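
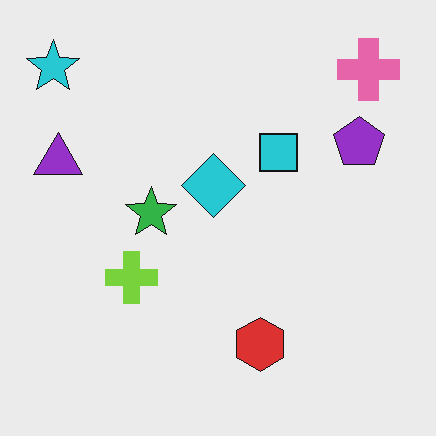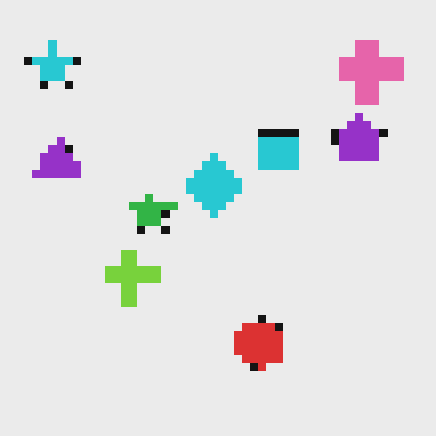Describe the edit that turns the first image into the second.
The image was pixelated into visible square blocks.

Shapes are reduced to large square blocks; fine edges and outlines are lost — a downscale-then-upscale (mosaic) effect.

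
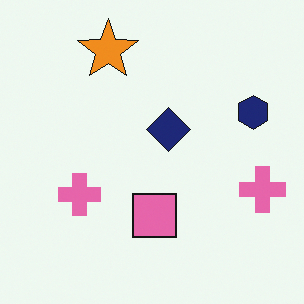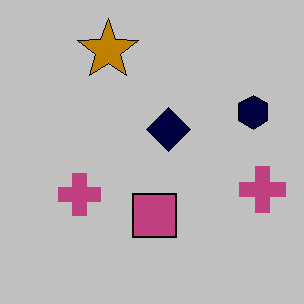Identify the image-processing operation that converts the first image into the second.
The second image is the first aggressively posterized.

Each flat color has snapped to a coarser quantized level — most visibly, the near-white background has dropped to a flat grey.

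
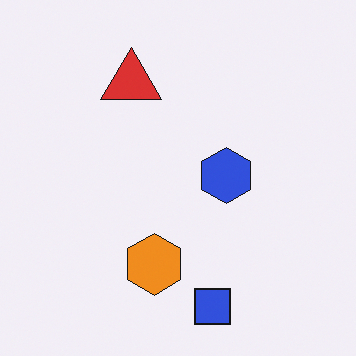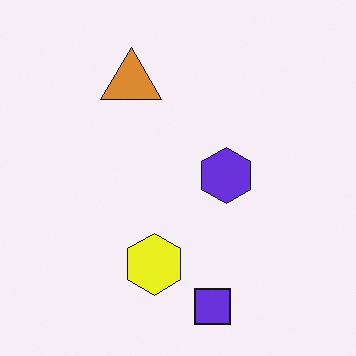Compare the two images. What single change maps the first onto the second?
The image was hue-shifted slightly.

Every shape's color has rotated by the same amount around the hue wheel — a uniform hue shift.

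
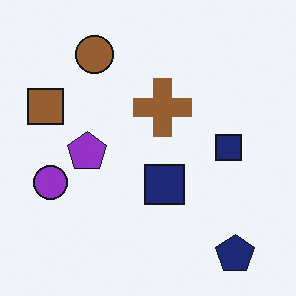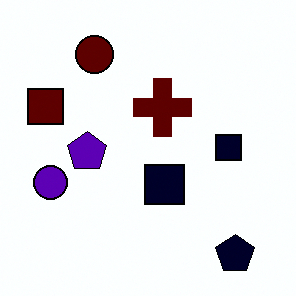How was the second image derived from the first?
The image was given much higher contrast.

Tones are pushed away from mid-grey across the whole image — a global contrast change.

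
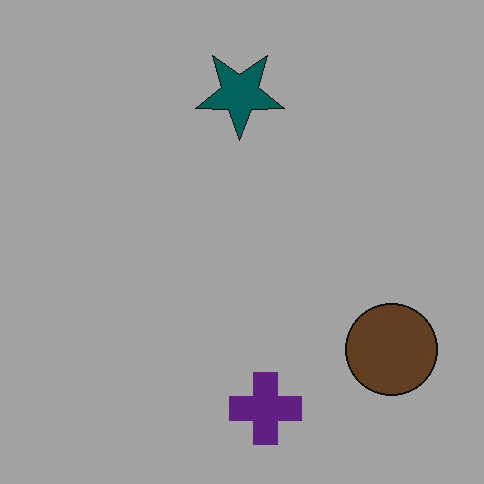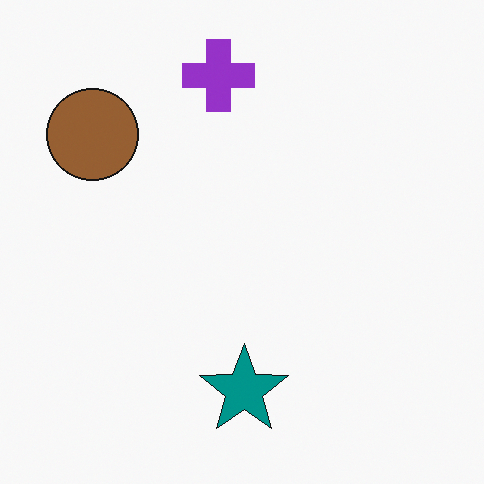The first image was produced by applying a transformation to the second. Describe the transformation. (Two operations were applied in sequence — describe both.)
The transformation is: darkened a lot, then rotated 180°.

Every pixel — background and shapes alike — is uniformly darkened. The brown circle sits in the top-left of the second image and the bottom-right of the first — consistent with a whole-image 180° rotation.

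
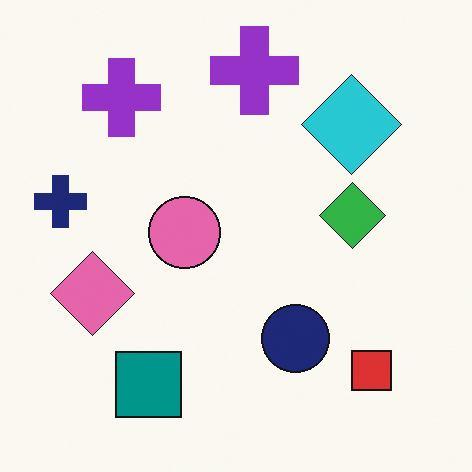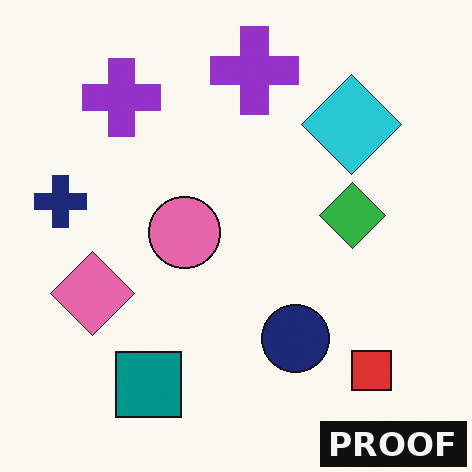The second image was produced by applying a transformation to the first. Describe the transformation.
The image was watermarked with the text "PROOF" in the lower-right corner.

A dark label reading "PROOF" appears in the lower-right corner.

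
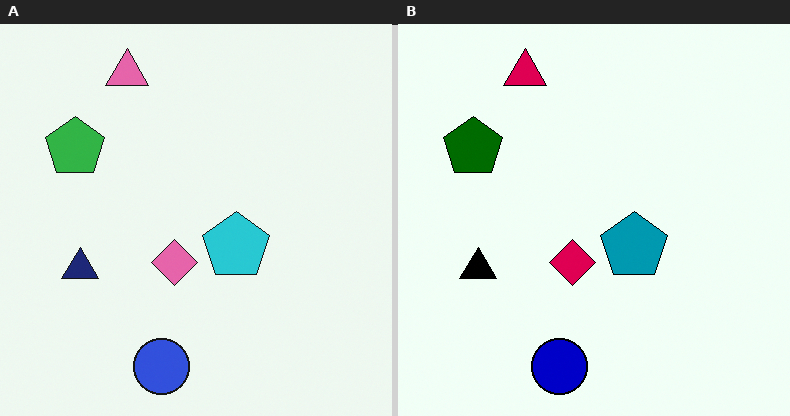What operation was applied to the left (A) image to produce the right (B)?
The right (B) image is the left (A) boosted in contrast.

Tones are pushed away from mid-grey across the whole image — a global contrast change.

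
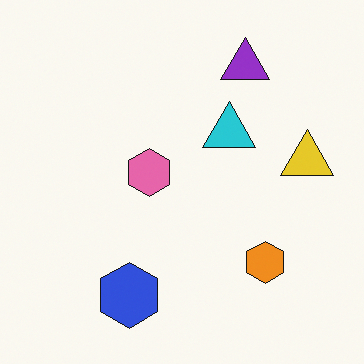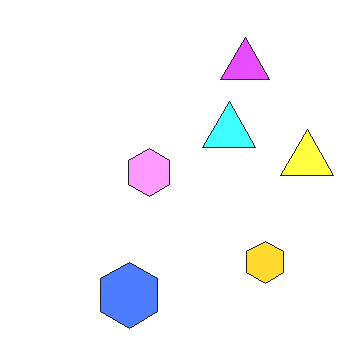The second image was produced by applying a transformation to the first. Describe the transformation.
The transformation is: substantially brightened.

Every pixel — background and shapes alike — is uniformly brightened.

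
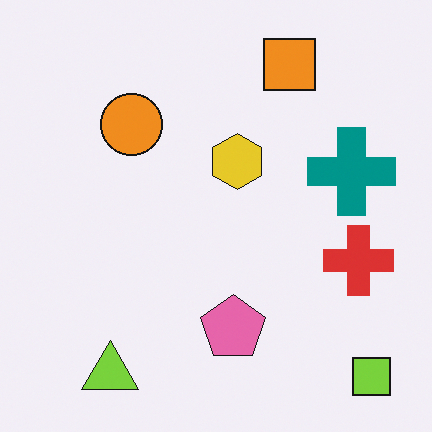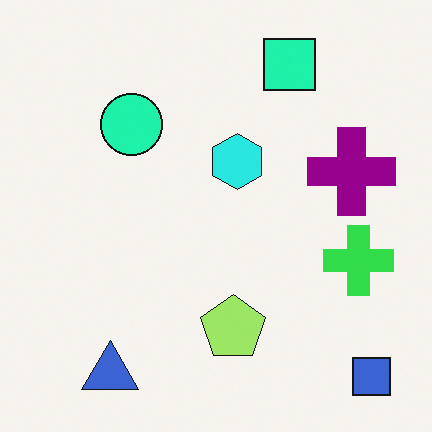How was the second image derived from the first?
The second image is the first hue-shifted noticeably.

Every shape's color has rotated by the same amount around the hue wheel — a uniform hue shift.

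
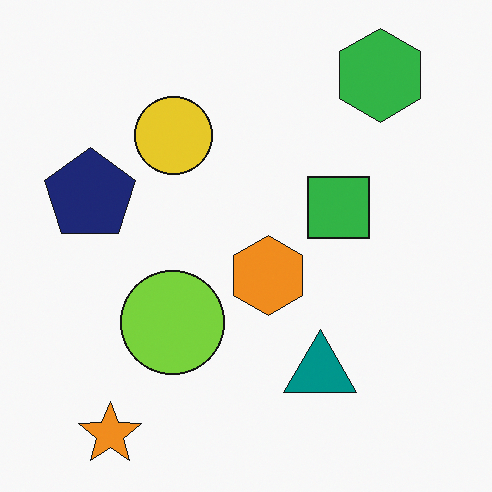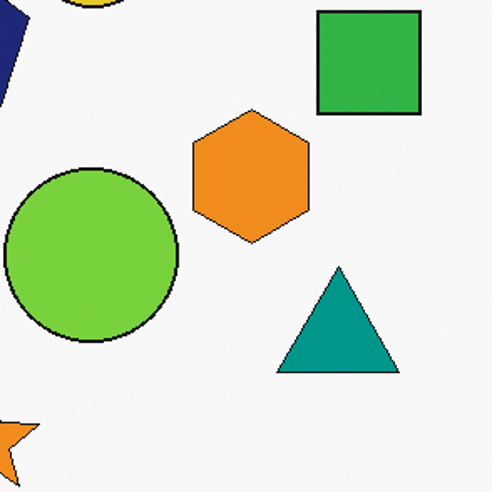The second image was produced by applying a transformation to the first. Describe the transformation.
The image was cropped tightly and scaled back up.

The visible shapes are larger and the field of view is narrower; shapes near the original edges may be partly or wholly outside the frame — a crop-and-rescale.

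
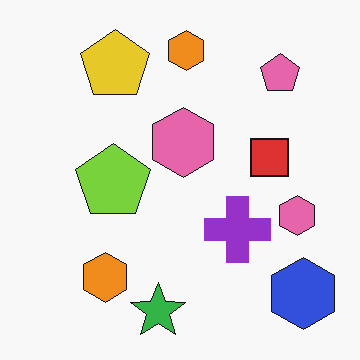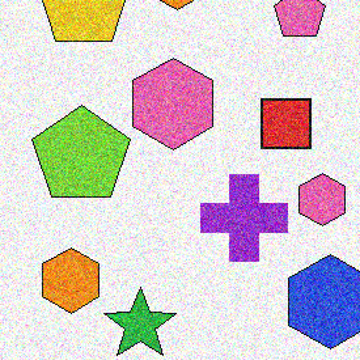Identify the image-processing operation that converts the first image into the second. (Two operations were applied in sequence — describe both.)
The second image is the first degraded with heavy additive noise, then cropped to a modestly smaller region and rescaled.

Random speckle covers the whole image, including the flat background. The visible shapes are larger and the field of view is narrower; shapes near the original edges may be partly or wholly outside the frame — a crop-and-rescale.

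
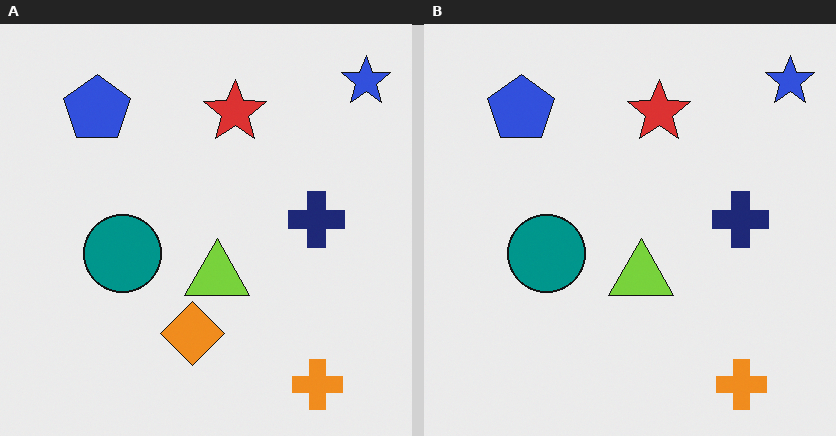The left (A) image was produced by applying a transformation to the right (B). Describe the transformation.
The left (A) image is the right (B) overlaid with an additional orange diamond.

An orange diamond appears in the left (A) image that is absent from the right (B).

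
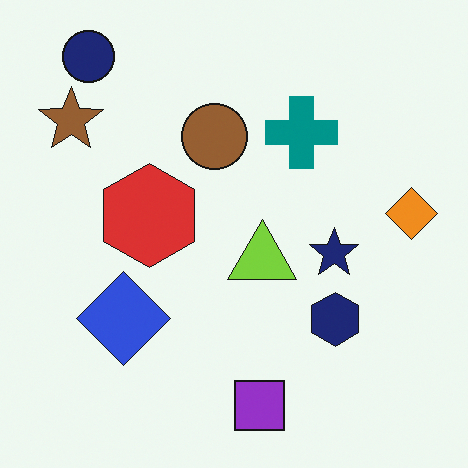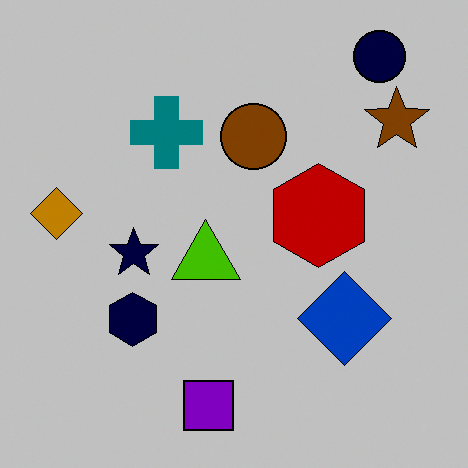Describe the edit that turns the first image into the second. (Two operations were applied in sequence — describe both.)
It was heavily posterized to just a handful of flat colors, then flipped horizontally (left ↔ right).

Each flat color has snapped to a coarser quantized level — most visibly, the near-white background has dropped to a flat grey. The orange diamond is in the right of the first image and the left of the second — shapes on opposite sides of the vertical midline have swapped in a mirror flip.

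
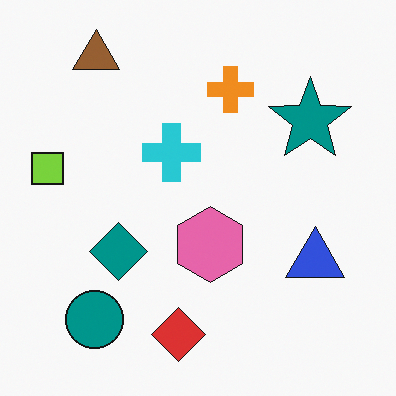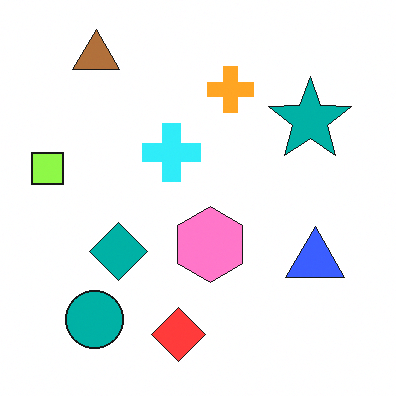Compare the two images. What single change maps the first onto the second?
It was slightly brightened.

Every pixel — background and shapes alike — is uniformly brightened.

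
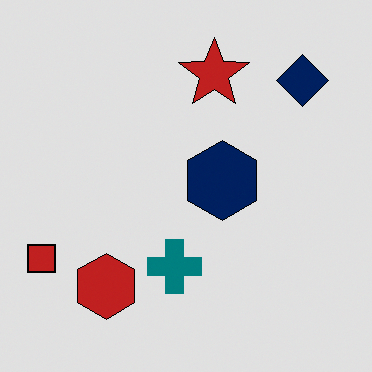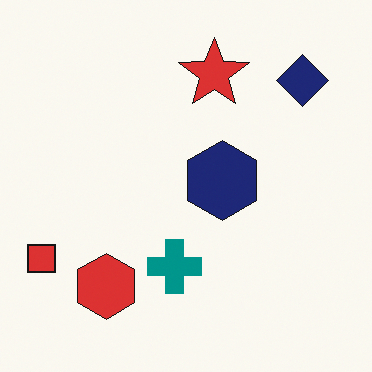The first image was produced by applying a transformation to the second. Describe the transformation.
The transformation is: posterized to a reduced palette.

Each flat color has snapped to a coarser quantized level — most visibly, the near-white background has dropped to a flat grey.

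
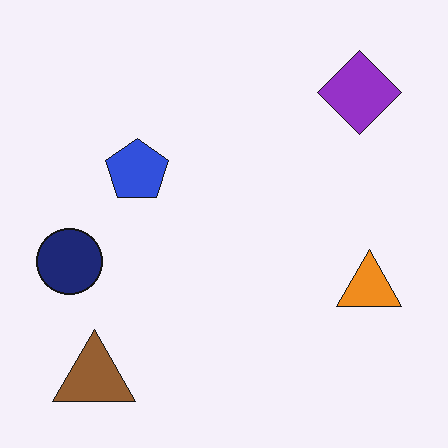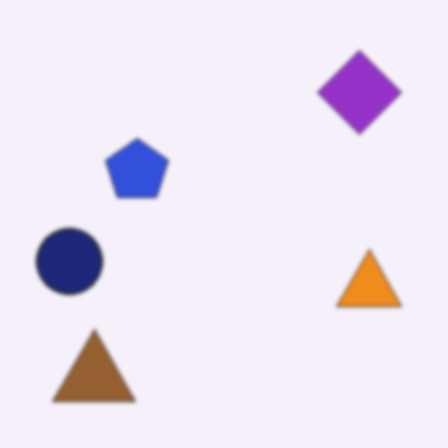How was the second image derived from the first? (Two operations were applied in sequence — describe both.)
It was slightly softened, then given moderate JPEG compression.

Shape edges and outlines are uniformly softened across the whole image. Blocky 8×8 compression artifacts appear around shape edges and the flat background shows ringing — characteristic JPEG degradation.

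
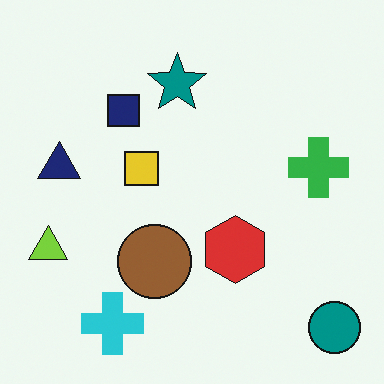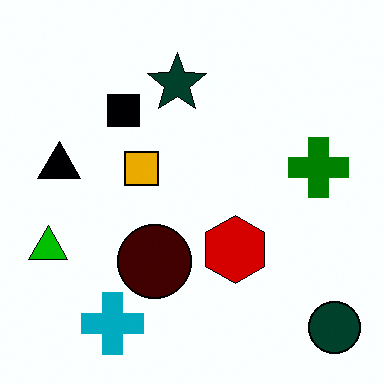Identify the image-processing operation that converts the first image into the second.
The second image is the first given much higher contrast.

Tones are pushed away from mid-grey across the whole image — a global contrast change.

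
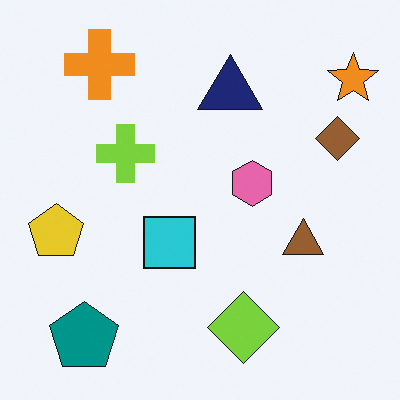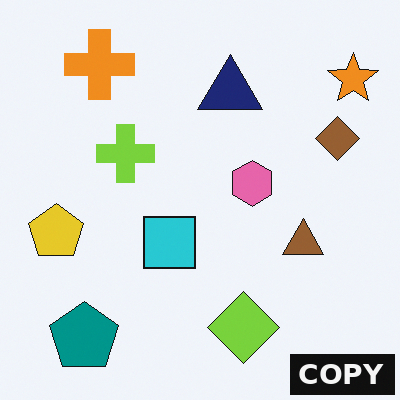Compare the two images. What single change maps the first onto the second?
The image was watermarked with the text "COPY" in the lower-right corner.

A dark label reading "COPY" appears in the lower-right corner.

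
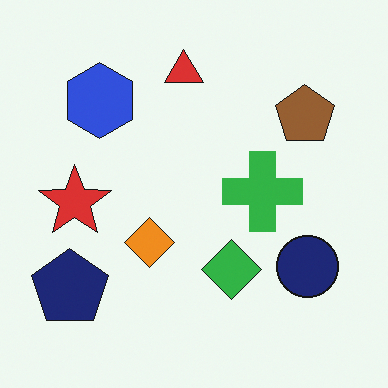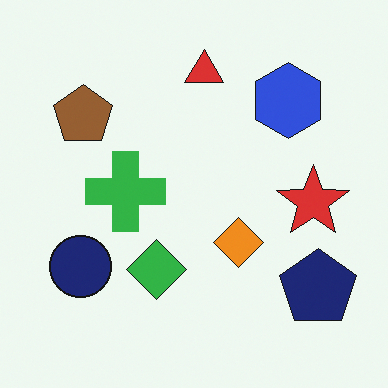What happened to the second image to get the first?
The image was flipped horizontally (left ↔ right).

The navy pentagon is in the bottom-right of the second image and the bottom-left of the first — shapes on opposite sides of the vertical midline have swapped in a mirror flip.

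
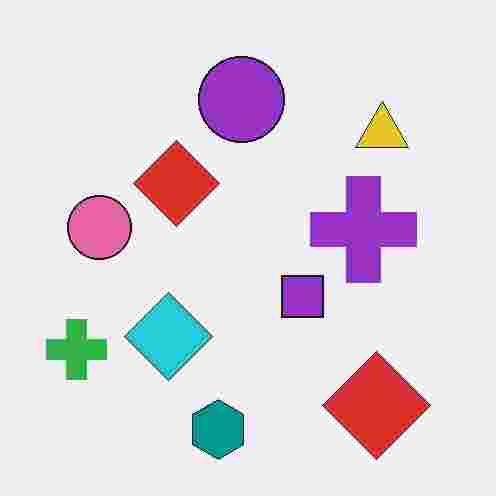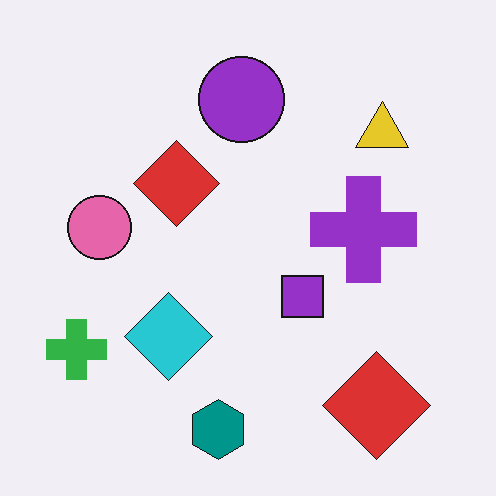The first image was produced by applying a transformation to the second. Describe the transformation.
The transformation is: heavily JPEG-compressed with obvious blocking artifacts.

Blocky 8×8 compression artifacts appear around shape edges and the flat background shows ringing — characteristic JPEG degradation.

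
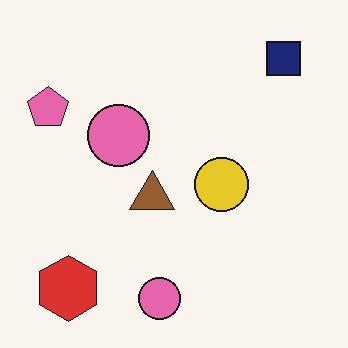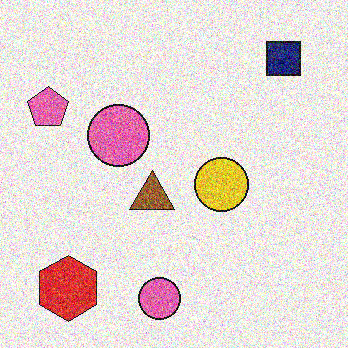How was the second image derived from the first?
The second image is the first degraded with strong gaussian noise.

Random speckle covers the whole image, including the flat background.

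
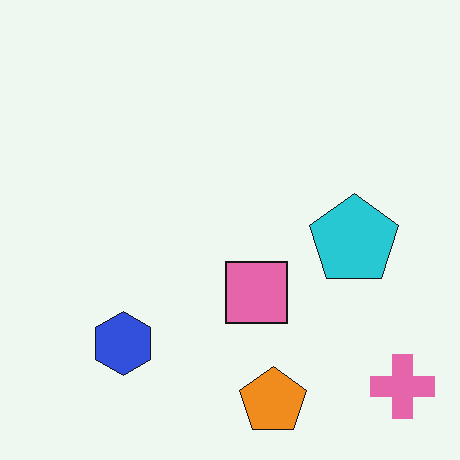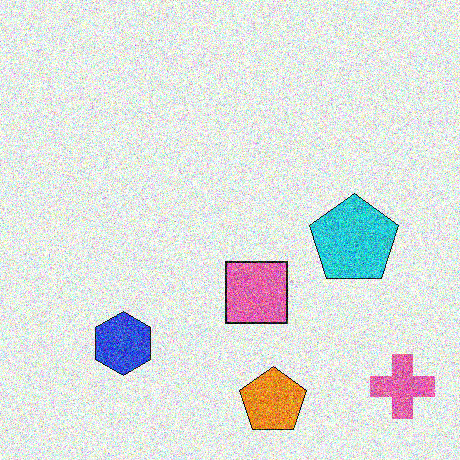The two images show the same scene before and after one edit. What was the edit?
The image was degraded with a thick layer of grain.

Random speckle covers the whole image, including the flat background.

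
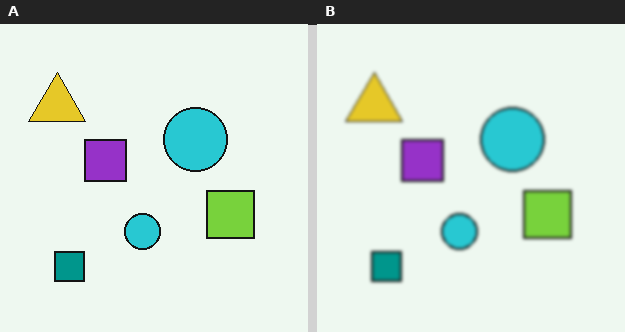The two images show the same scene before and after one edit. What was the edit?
The transformation is: lightly blurred.

Shape edges and outlines are uniformly softened across the whole image.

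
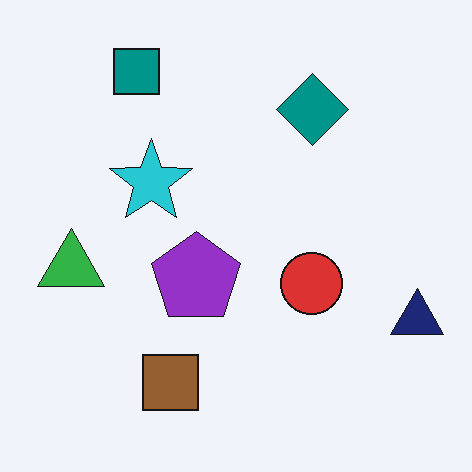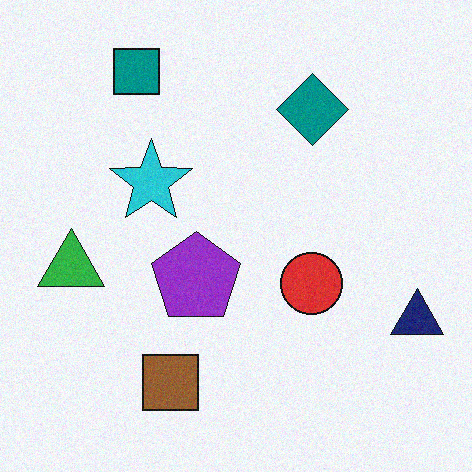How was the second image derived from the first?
The image was degraded with a light layer of grain.

Random speckle covers the whole image, including the flat background.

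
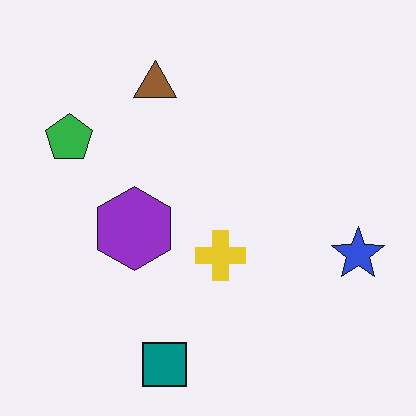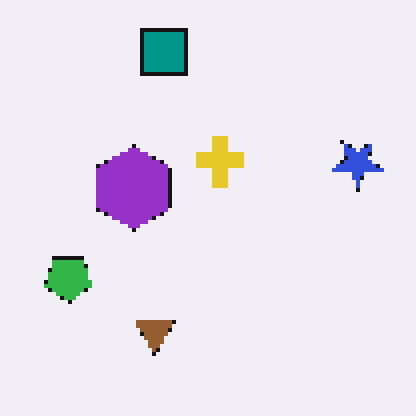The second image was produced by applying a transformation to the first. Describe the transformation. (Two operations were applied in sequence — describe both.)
The transformation is: mildly pixelated, then flipped vertically (top ↔ bottom).

Shapes are reduced to large square blocks; fine edges and outlines are lost — a downscale-then-upscale (mosaic) effect. The teal square is in the bottom of the first image and the top of the second — shapes on opposite sides of the horizontal midline have swapped in a mirror flip.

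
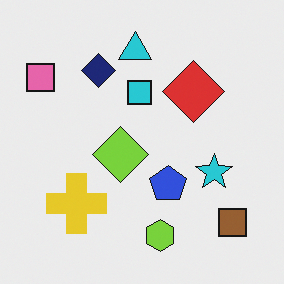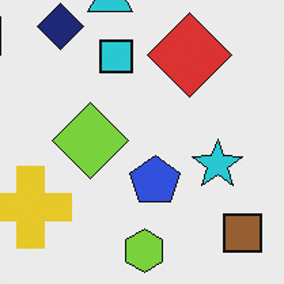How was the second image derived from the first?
The transformation is: cropped to a modestly smaller region and rescaled.

The visible shapes are larger and the field of view is narrower; shapes near the original edges may be partly or wholly outside the frame — a crop-and-rescale.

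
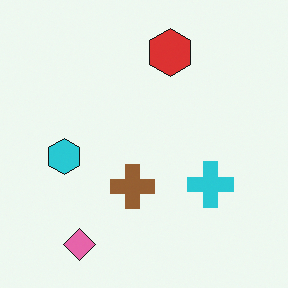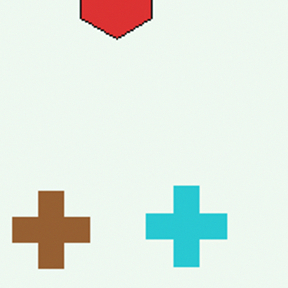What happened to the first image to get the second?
The image was cropped tightly and scaled back up.

The visible shapes are larger and the field of view is narrower; shapes near the original edges may be partly or wholly outside the frame — a crop-and-rescale.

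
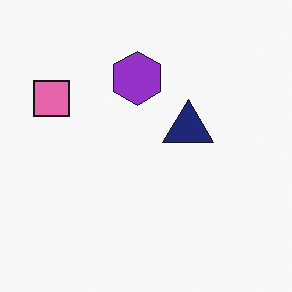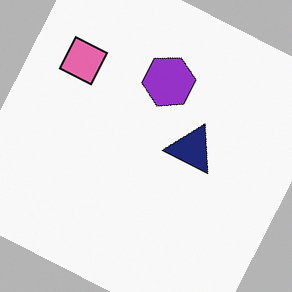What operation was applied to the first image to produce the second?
It was rotated clockwise by a moderate amount.

Every shape is tilted by the same angle and the image corners show triangular fill wedges — a whole-image rotation by a non-right angle.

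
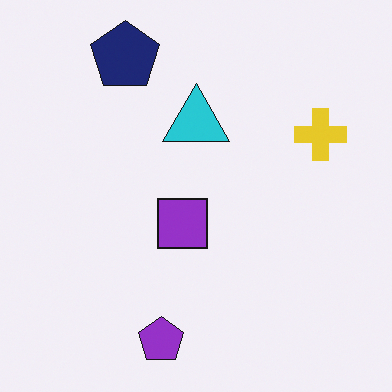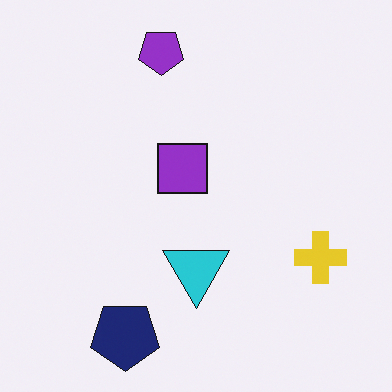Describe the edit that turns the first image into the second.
The second image is the first flipped vertically (top ↔ bottom).

The purple pentagon is in the bottom of the first image and the top of the second — shapes on opposite sides of the horizontal midline have swapped in a mirror flip.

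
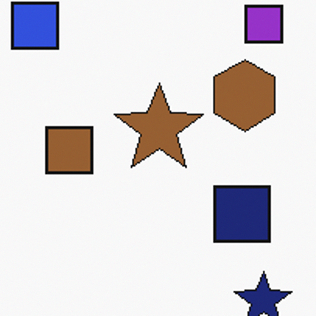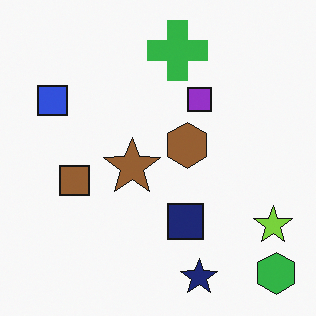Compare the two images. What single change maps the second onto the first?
The first image is the second cropped to a modestly smaller region and rescaled.

The visible shapes are larger and the field of view is narrower; shapes near the original edges may be partly or wholly outside the frame — a crop-and-rescale.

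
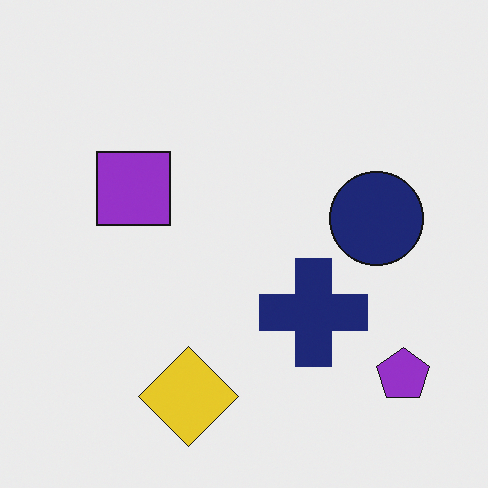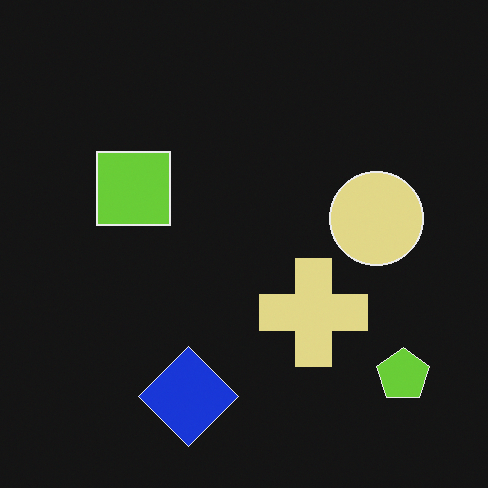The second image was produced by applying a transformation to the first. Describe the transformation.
The transformation is: color-inverted (negative).

The light background has become dark and every shape's color is its complement — a photographic negative.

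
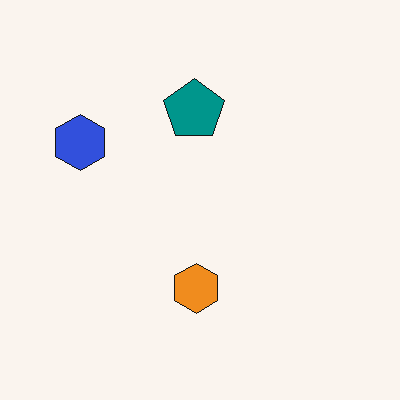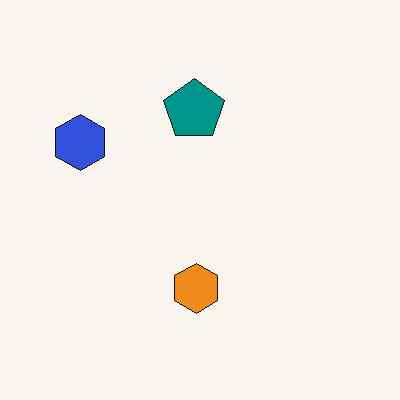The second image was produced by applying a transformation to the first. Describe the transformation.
The second image is the first JPEG-compressed with visible artifacts.

Blocky 8×8 compression artifacts appear around shape edges and the flat background shows ringing — characteristic JPEG degradation.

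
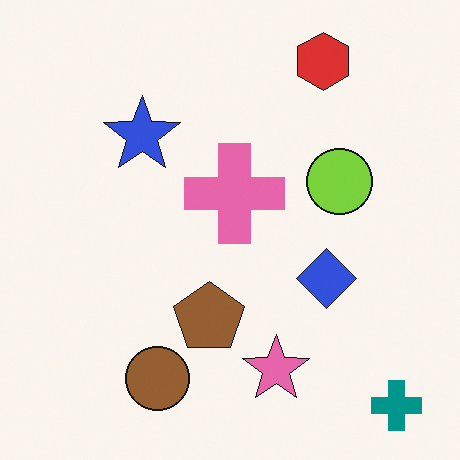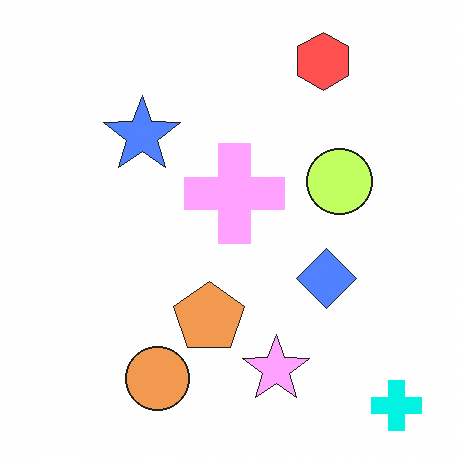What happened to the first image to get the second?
The image was noticeably brightened.

Every pixel — background and shapes alike — is uniformly brightened.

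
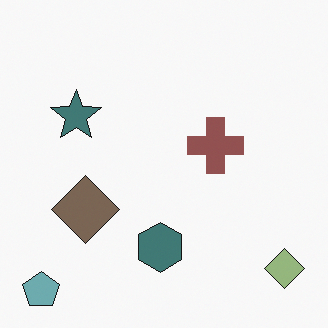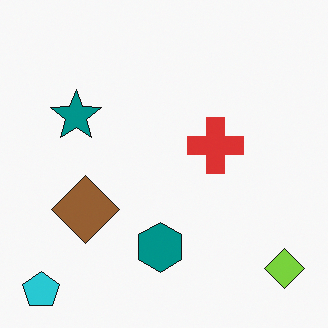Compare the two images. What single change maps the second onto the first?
The transformation is: made much more muted (saturation change).

All colors are more muted and greyish — a global saturation change.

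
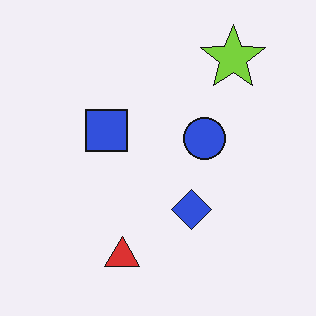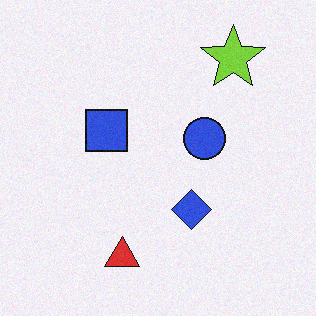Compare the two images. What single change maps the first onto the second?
This is the original image degraded with light additive noise.

Random speckle covers the whole image, including the flat background.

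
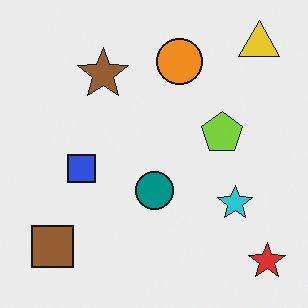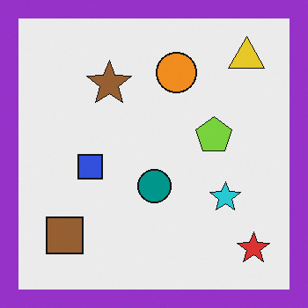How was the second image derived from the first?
It was framed with a purple border.

A solid purple frame runs around the edge of the second image, with the content slightly shrunk inside it.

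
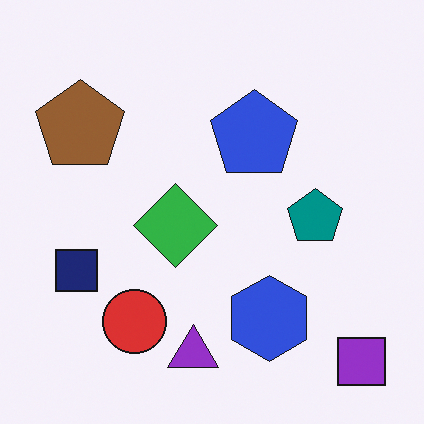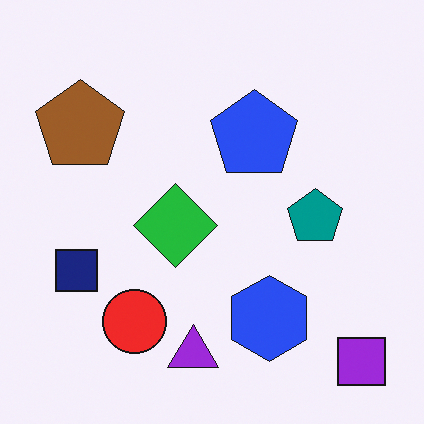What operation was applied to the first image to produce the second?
The transformation is: slightly oversaturated.

All colors are more vivid — a global saturation change.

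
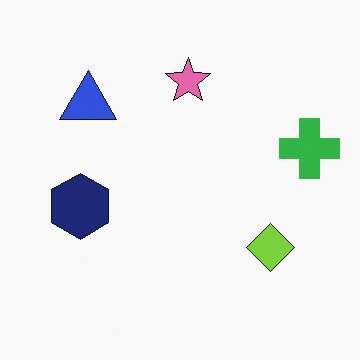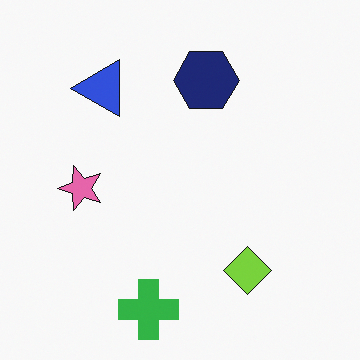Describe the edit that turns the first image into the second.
Transposed (reflected across the top-left ↔ bottom-right diagonal).

Shapes have swapped their row and column positions — what was in the top-right is now in the bottom-left — a diagonal reflection.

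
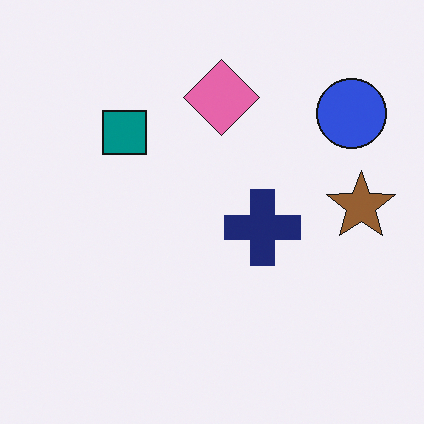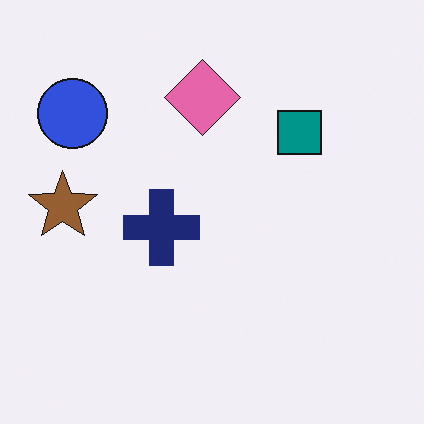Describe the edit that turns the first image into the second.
Flipped horizontally (left ↔ right).

The brown star is in the right of the first image and the left of the second — shapes on opposite sides of the vertical midline have swapped in a mirror flip.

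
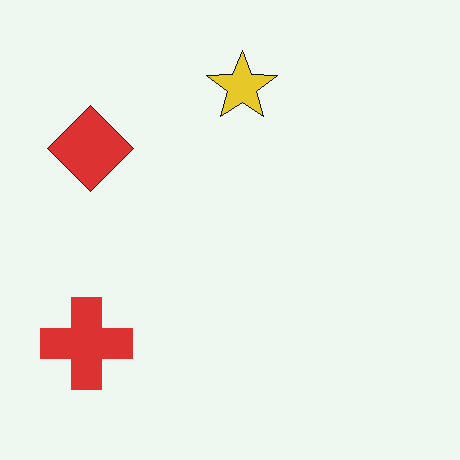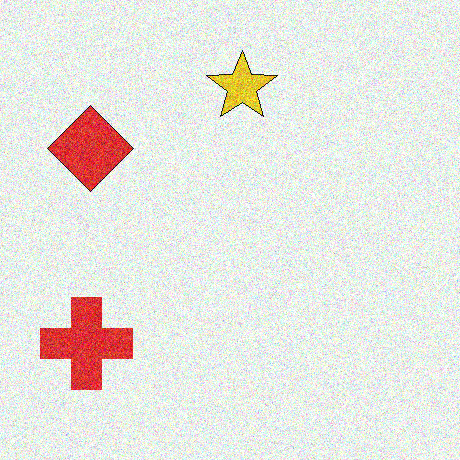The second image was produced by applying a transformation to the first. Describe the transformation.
Degraded with a thick layer of grain.

Random speckle covers the whole image, including the flat background.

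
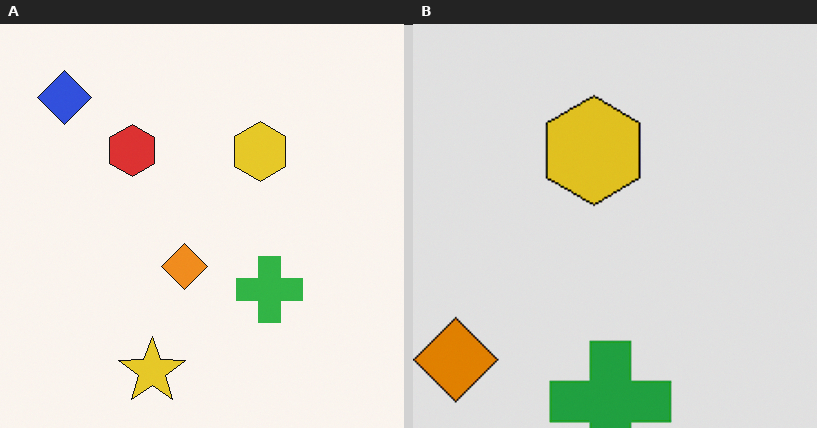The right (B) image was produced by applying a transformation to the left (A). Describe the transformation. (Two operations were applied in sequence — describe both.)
This is the original image cropped tightly and scaled back up, then moderately posterized.

The visible shapes are larger and the field of view is narrower; shapes near the original edges may be partly or wholly outside the frame — a crop-and-rescale. Each flat color has snapped to a coarser quantized level — most visibly, the near-white background has dropped to a flat grey.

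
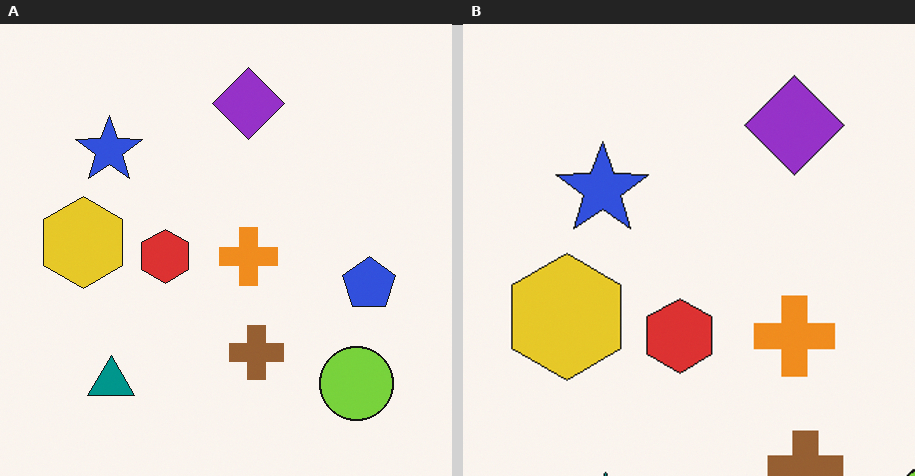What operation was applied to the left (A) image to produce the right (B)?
The transformation is: cropped slightly and scaled back up.

The visible shapes are larger and the field of view is narrower; shapes near the original edges may be partly or wholly outside the frame — a crop-and-rescale.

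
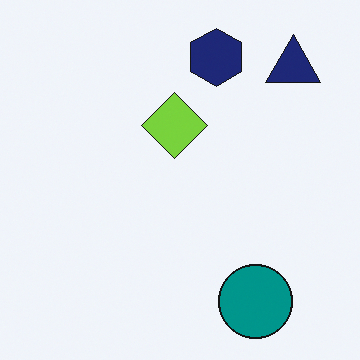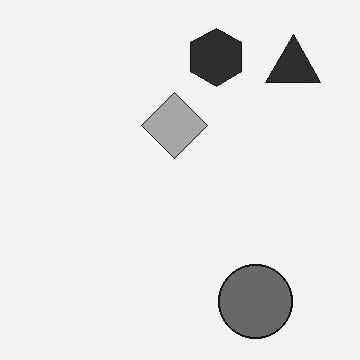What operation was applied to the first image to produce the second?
The transformation is: converted to grayscale.

All color is removed — every shape is now a shade of grey.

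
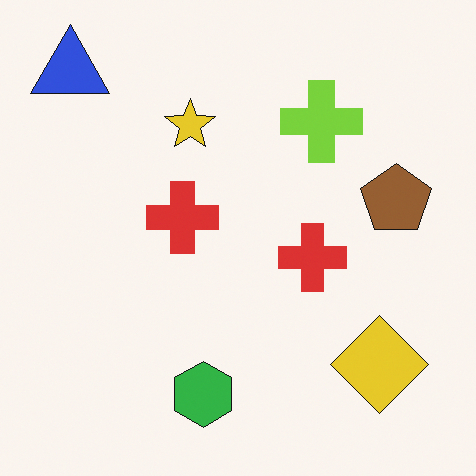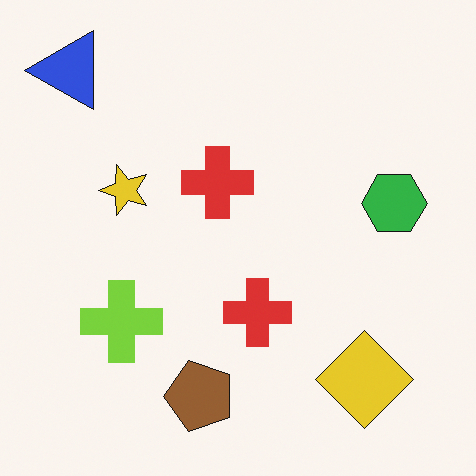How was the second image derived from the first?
The transformation is: transposed (reflected across the top-left ↔ bottom-right diagonal).

Shapes have swapped their row and column positions — what was in the top-right is now in the bottom-left — a diagonal reflection.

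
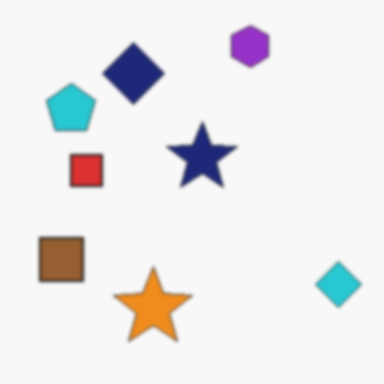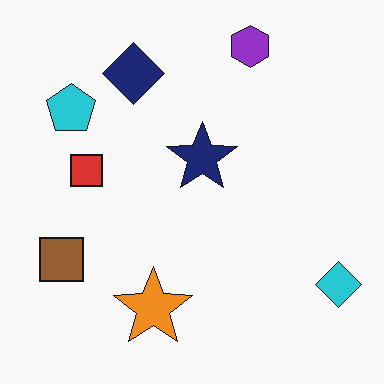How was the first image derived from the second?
The image was lightly blurred.

Shape edges and outlines are uniformly softened across the whole image.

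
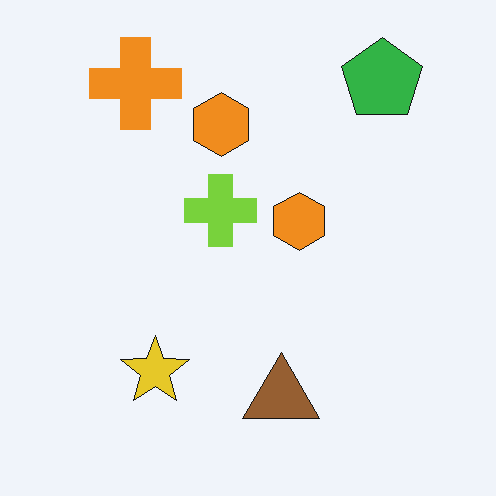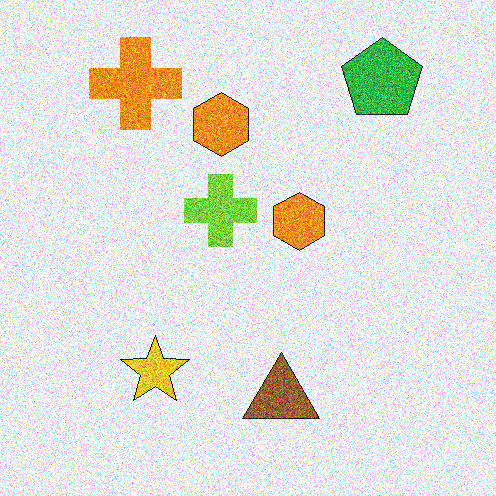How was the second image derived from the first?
The second image is the first degraded with a thick layer of grain.

Random speckle covers the whole image, including the flat background.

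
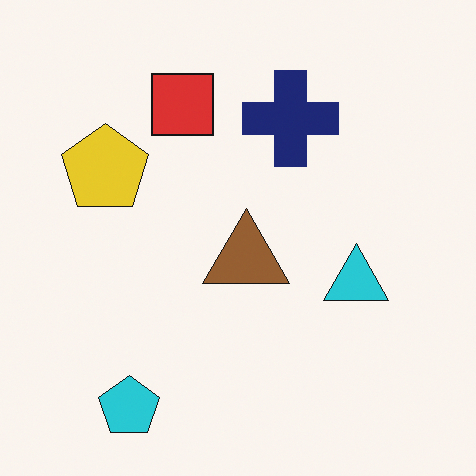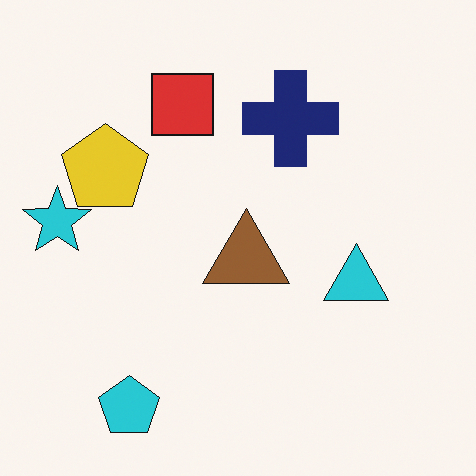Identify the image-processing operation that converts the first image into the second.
The image was overlaid with an additional cyan star.

A cyan star appears in the second image that is absent from the first.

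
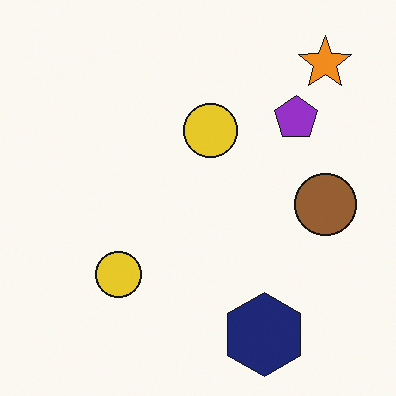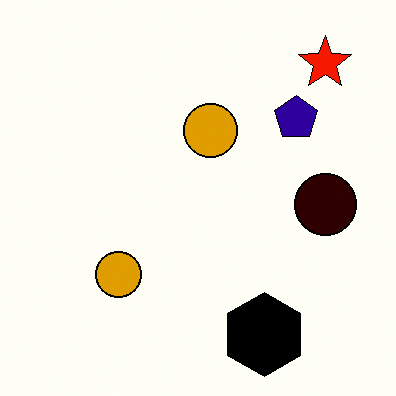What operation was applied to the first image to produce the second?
This is the original image given much higher contrast.

Tones are pushed away from mid-grey across the whole image — a global contrast change.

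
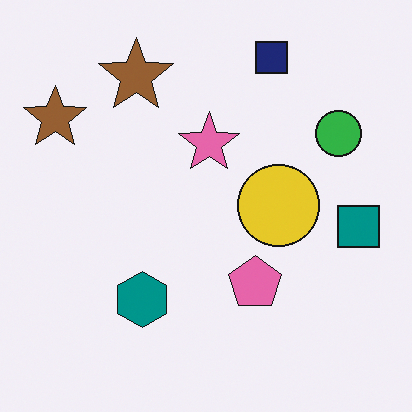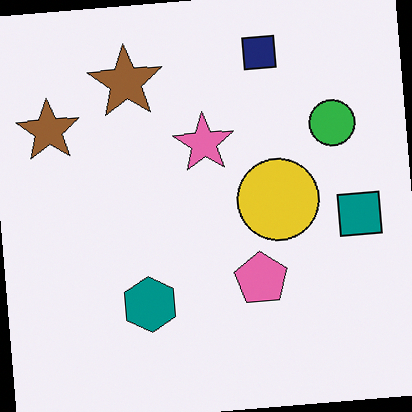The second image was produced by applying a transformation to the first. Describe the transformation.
The second image is the first rotated counter-clockwise by a small amount.

Every shape is tilted by the same angle and the image corners show triangular fill wedges — a whole-image rotation by a non-right angle.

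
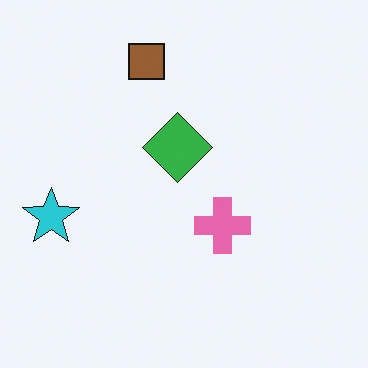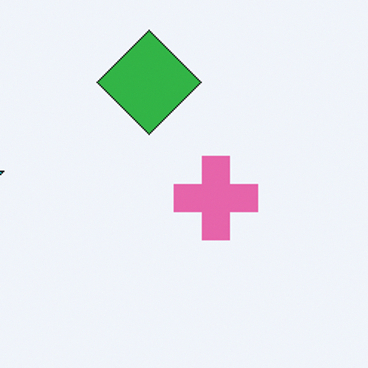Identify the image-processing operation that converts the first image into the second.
The transformation is: cropped slightly and scaled back up.

The visible shapes are larger and the field of view is narrower; shapes near the original edges may be partly or wholly outside the frame — a crop-and-rescale.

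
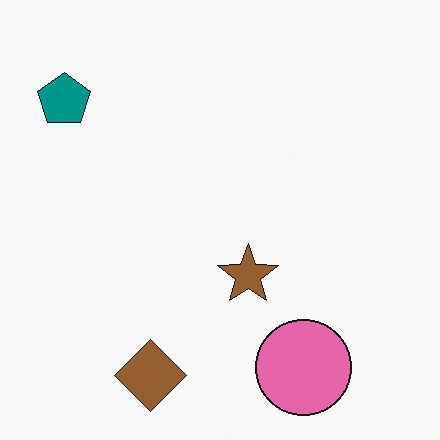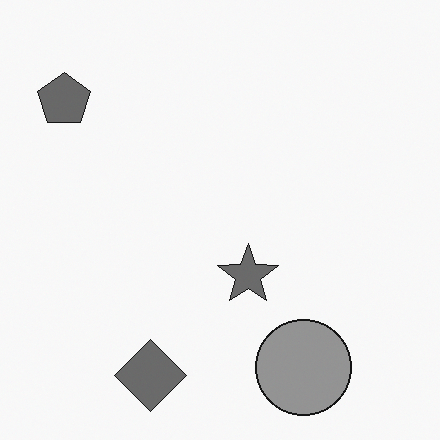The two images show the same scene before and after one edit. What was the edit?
It was converted to grayscale.

All color is removed — every shape is now a shade of grey.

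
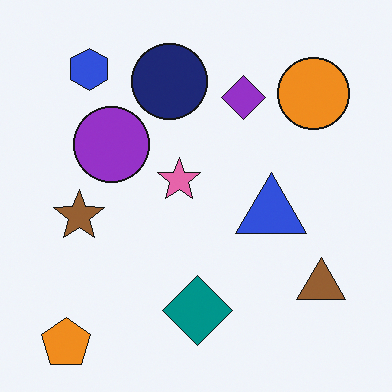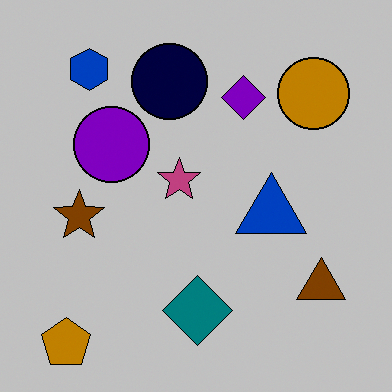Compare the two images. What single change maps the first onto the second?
The image was aggressively posterized.

Each flat color has snapped to a coarser quantized level — most visibly, the near-white background has dropped to a flat grey.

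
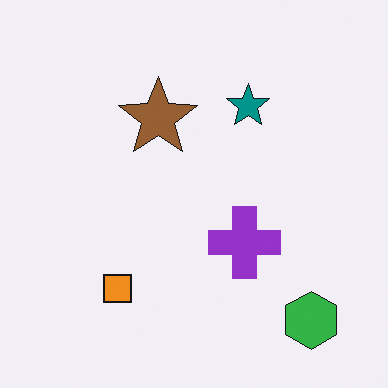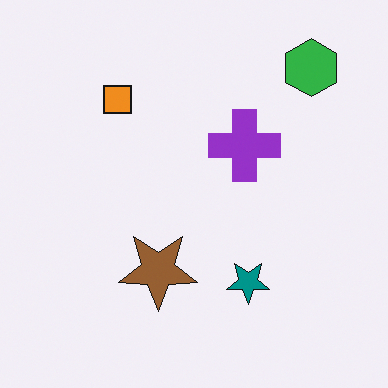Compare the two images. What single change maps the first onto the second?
This is the original image flipped vertically (top ↔ bottom).

The green hexagon is in the bottom-right of the first image and the top-right of the second — shapes on opposite sides of the horizontal midline have swapped in a mirror flip.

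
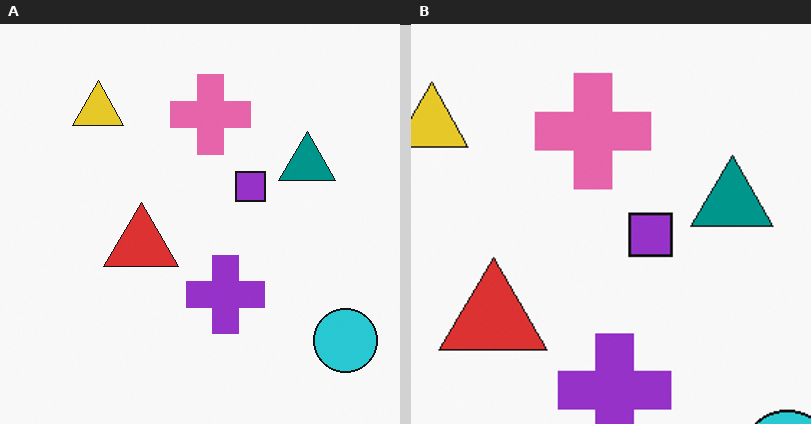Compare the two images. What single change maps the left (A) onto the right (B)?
The image was cropped slightly and scaled back up.

The visible shapes are larger and the field of view is narrower; shapes near the original edges may be partly or wholly outside the frame — a crop-and-rescale.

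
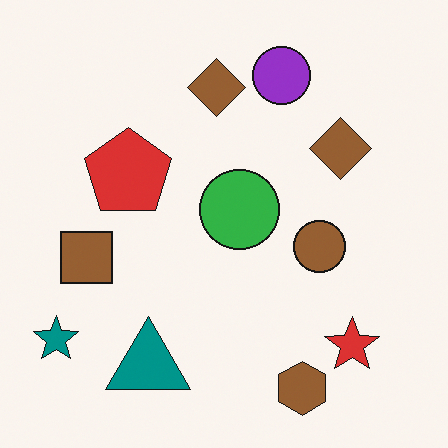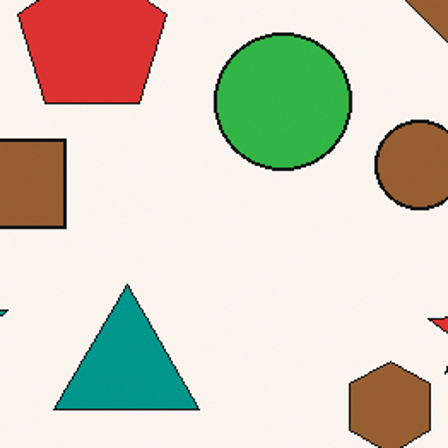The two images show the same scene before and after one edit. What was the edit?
The transformation is: cropped to a noticeably smaller region and rescaled.

The visible shapes are larger and the field of view is narrower; shapes near the original edges may be partly or wholly outside the frame — a crop-and-rescale.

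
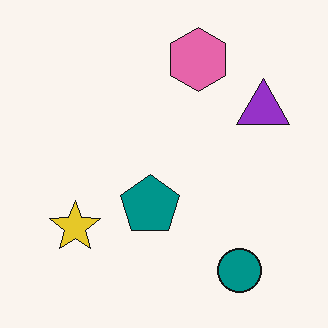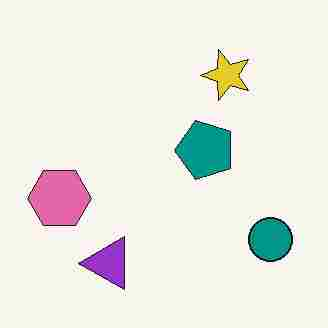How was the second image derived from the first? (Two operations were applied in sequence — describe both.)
It was transposed (reflected across the top-left ↔ bottom-right diagonal), then heavily JPEG-compressed with obvious blocking artifacts.

Shapes have swapped their row and column positions — what was in the top-right is now in the bottom-left — a diagonal reflection. Blocky 8×8 compression artifacts appear around shape edges and the flat background shows ringing — characteristic JPEG degradation.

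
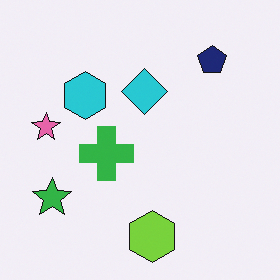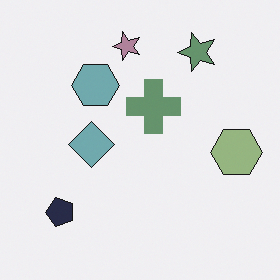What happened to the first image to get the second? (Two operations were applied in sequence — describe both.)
The second image is the first transposed (reflected across the top-left ↔ bottom-right diagonal), then heavily desaturated.

Shapes have swapped their row and column positions — what was in the top-right is now in the bottom-left — a diagonal reflection. All colors are more muted and greyish — a global saturation change.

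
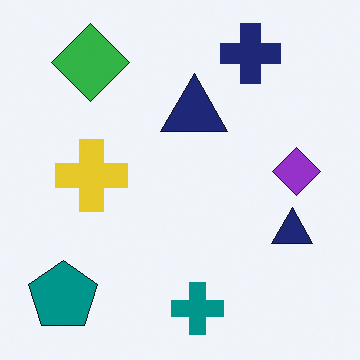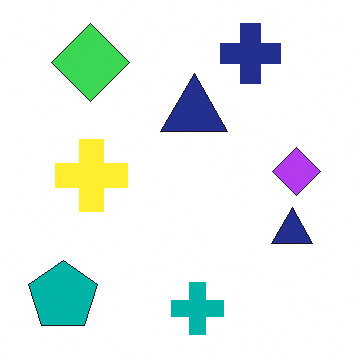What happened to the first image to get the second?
This is the original image slightly brightened.

Every pixel — background and shapes alike — is uniformly brightened.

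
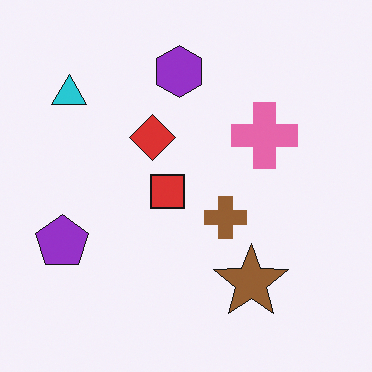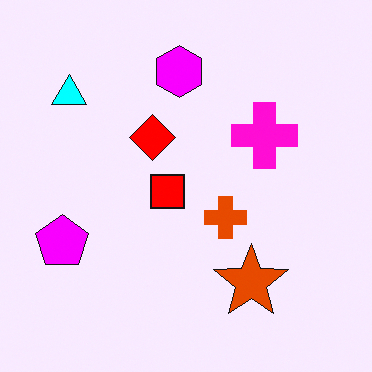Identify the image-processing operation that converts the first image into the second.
Made much more vivid (saturation change).

All colors are more vivid — a global saturation change.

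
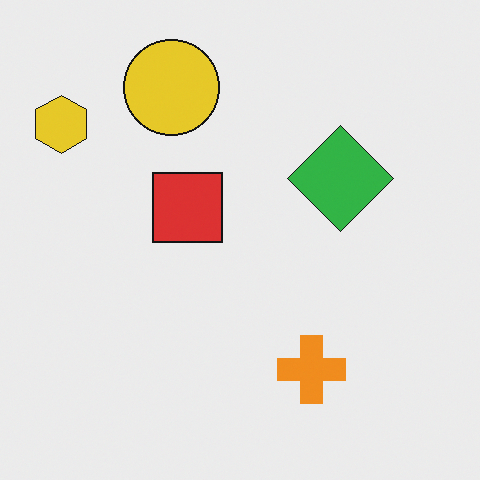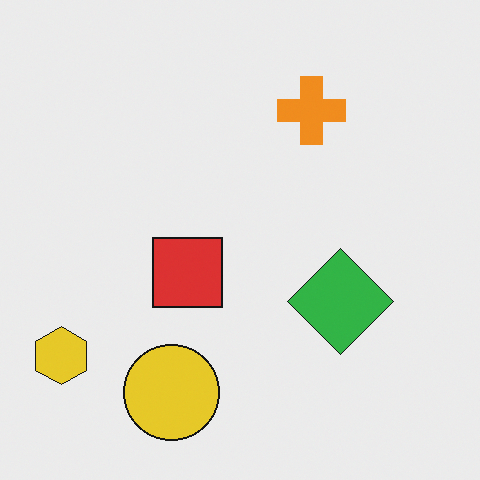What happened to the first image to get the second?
It was flipped vertically (top ↔ bottom).

The yellow circle is in the top of the first image and the bottom of the second — shapes on opposite sides of the horizontal midline have swapped in a mirror flip.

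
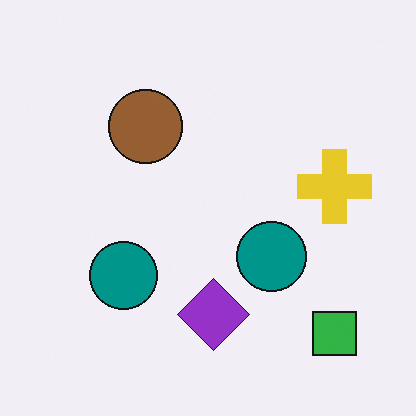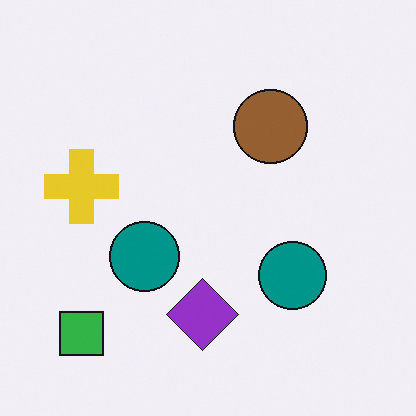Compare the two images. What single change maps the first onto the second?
This is the original image flipped horizontally (left ↔ right).

The green square is in the bottom-right of the first image and the bottom-left of the second — shapes on opposite sides of the vertical midline have swapped in a mirror flip.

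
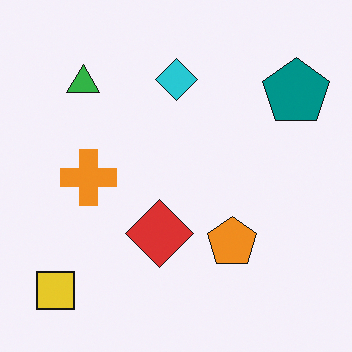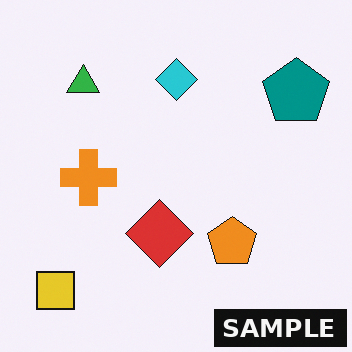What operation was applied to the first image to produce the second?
Watermarked with the text "SAMPLE" in the lower-right corner.

A dark label reading "SAMPLE" appears in the lower-right corner.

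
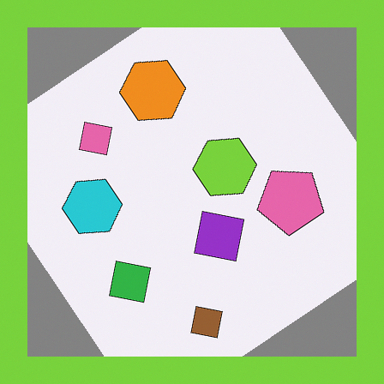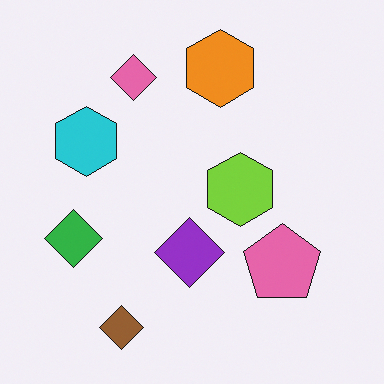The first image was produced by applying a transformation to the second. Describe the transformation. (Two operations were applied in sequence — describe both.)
The first image is the second rotated counter-clockwise by a large amount — several tens of degrees, then framed with a lime border.

Every shape is tilted by the same angle and the image corners show triangular fill wedges — a whole-image rotation by a non-right angle. A solid lime frame runs around the edge of the first image, with the content slightly shrunk inside it.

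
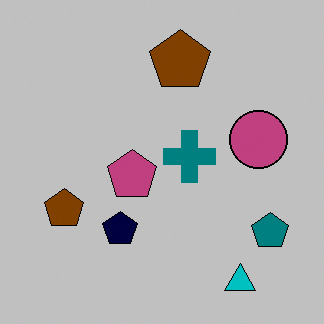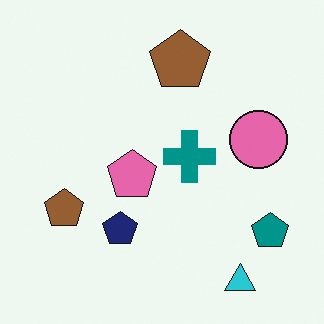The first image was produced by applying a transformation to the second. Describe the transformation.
The first image is the second heavily posterized to just a handful of flat colors.

Each flat color has snapped to a coarser quantized level — most visibly, the near-white background has dropped to a flat grey.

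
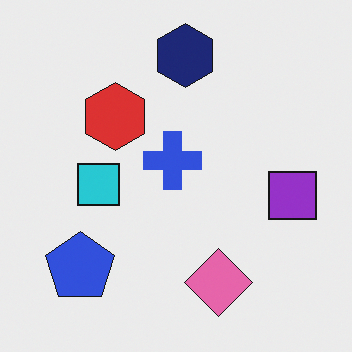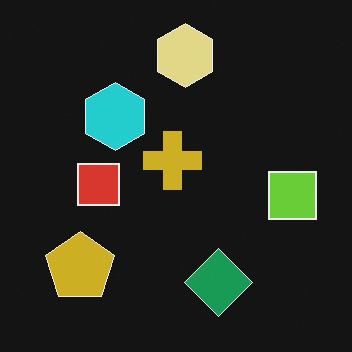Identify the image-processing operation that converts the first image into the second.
Color-inverted (negative).

The light background has become dark and every shape's color is its complement — a photographic negative.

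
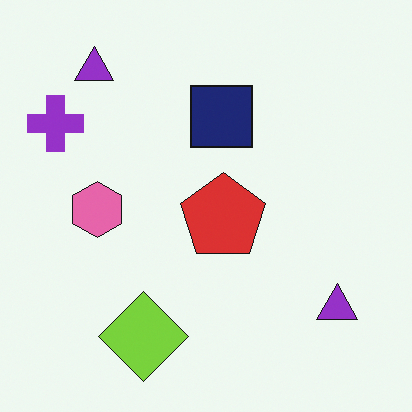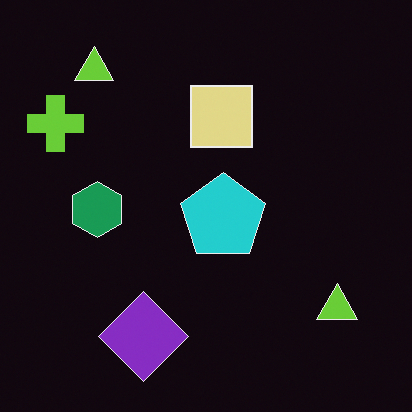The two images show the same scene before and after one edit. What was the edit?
The transformation is: color-inverted (negative).

The light background has become dark and every shape's color is its complement — a photographic negative.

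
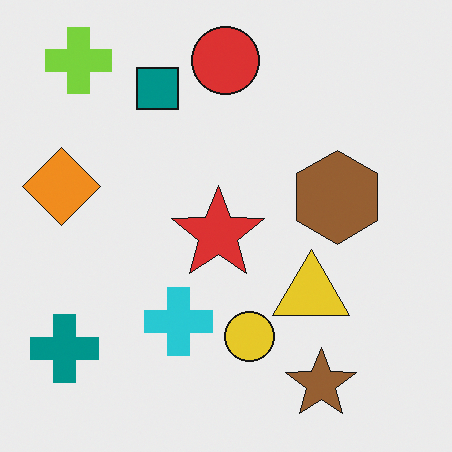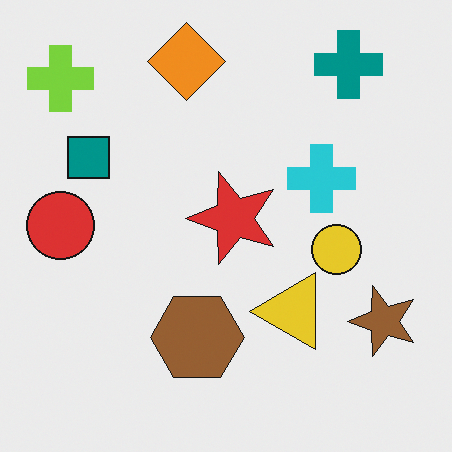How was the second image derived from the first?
The image was transposed (reflected across the top-left ↔ bottom-right diagonal).

Shapes have swapped their row and column positions — what was in the top-right is now in the bottom-left — a diagonal reflection.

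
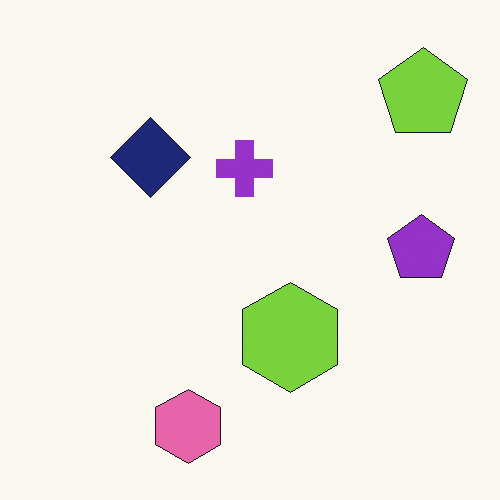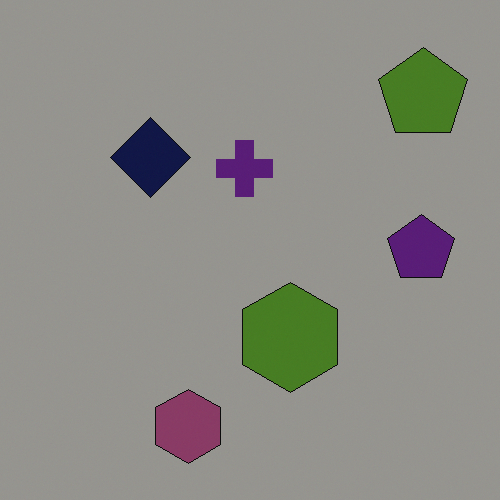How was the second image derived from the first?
This is the original image noticeably darkened.

Every pixel — background and shapes alike — is uniformly darkened.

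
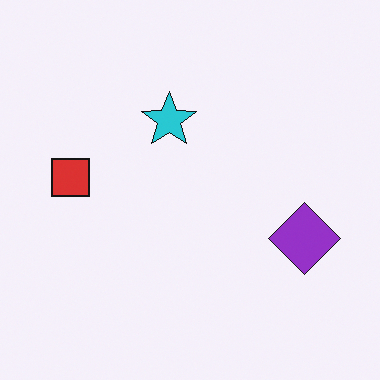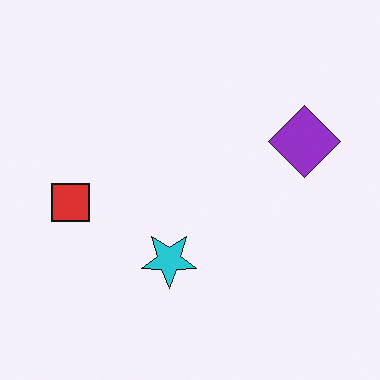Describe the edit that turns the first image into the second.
Flipped vertically (top ↔ bottom).

The cyan star is in the top of the first image and the bottom of the second — shapes on opposite sides of the horizontal midline have swapped in a mirror flip.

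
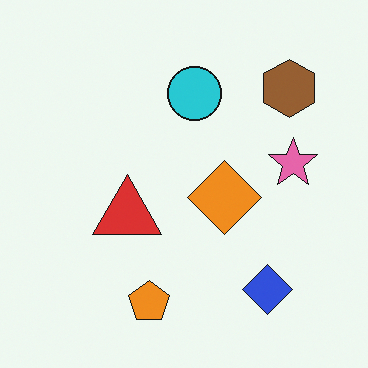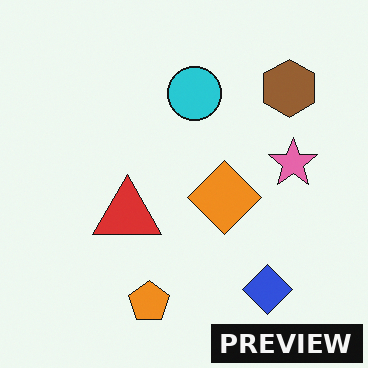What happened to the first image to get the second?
The transformation is: watermarked with the text "PREVIEW" in the lower-right corner.

A dark label reading "PREVIEW" appears in the lower-right corner.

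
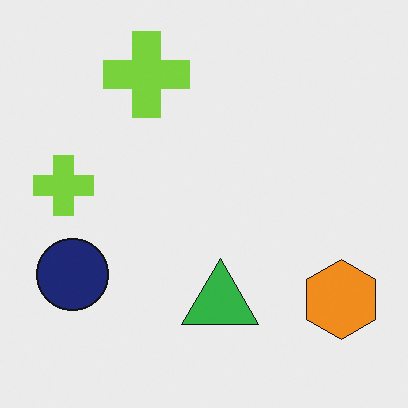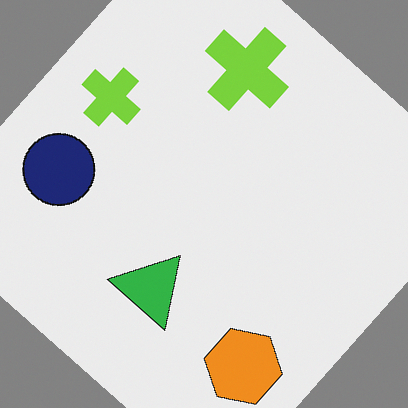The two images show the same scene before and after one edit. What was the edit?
Rotated clockwise by a large amount — several tens of degrees.

Every shape is tilted by the same angle and the image corners show triangular fill wedges — a whole-image rotation by a non-right angle.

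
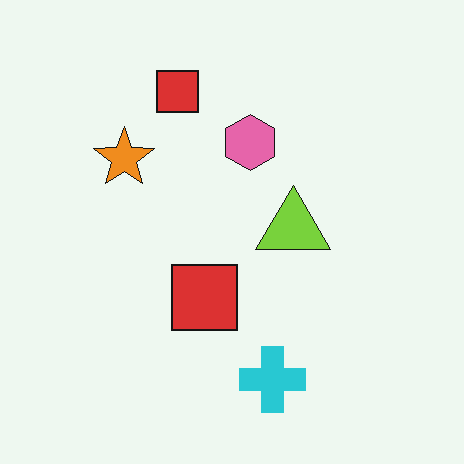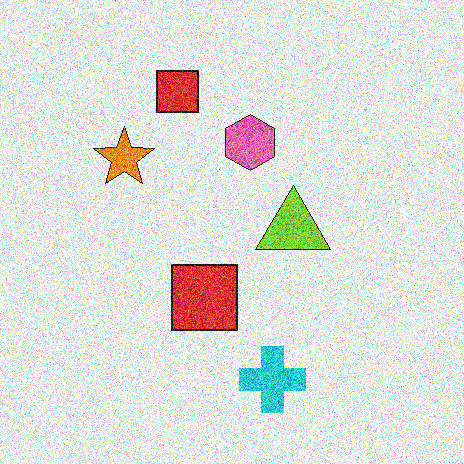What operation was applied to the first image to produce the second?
The image was degraded with strong gaussian noise.

Random speckle covers the whole image, including the flat background.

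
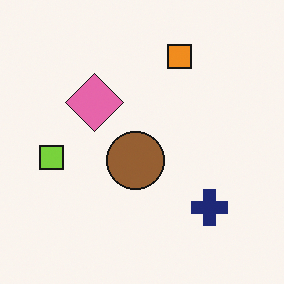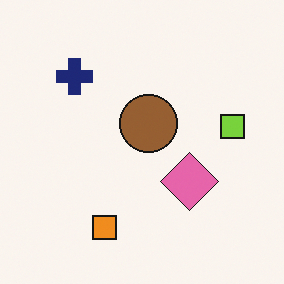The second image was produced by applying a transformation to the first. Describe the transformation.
The transformation is: rotated 180°.

The orange square sits in the top of the first image and the bottom of the second — consistent with a whole-image 180° rotation.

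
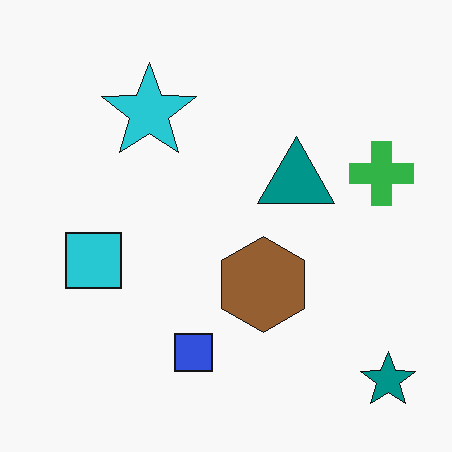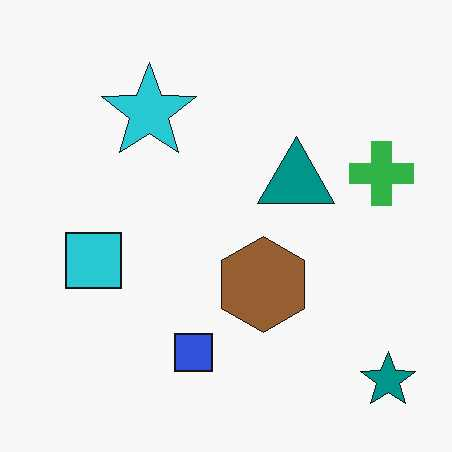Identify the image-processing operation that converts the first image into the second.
The image was given moderate JPEG compression.

Blocky 8×8 compression artifacts appear around shape edges and the flat background shows ringing — characteristic JPEG degradation.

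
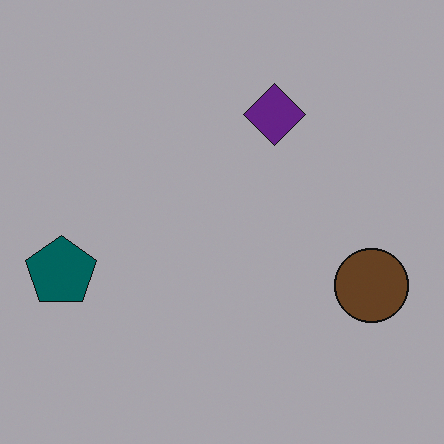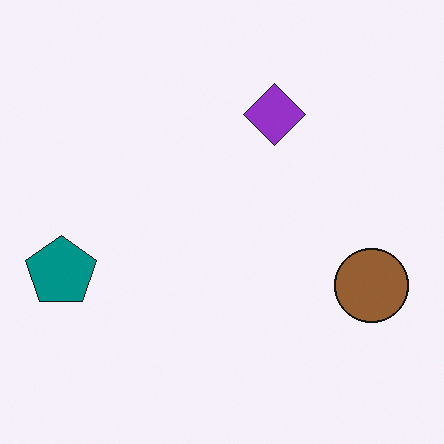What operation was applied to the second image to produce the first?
It was noticeably darkened.

Every pixel — background and shapes alike — is uniformly darkened.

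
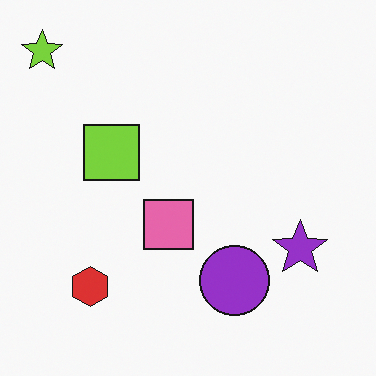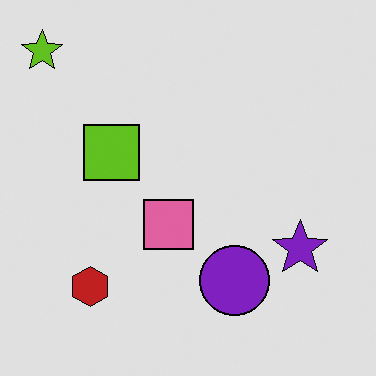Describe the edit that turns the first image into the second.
Moderately posterized.

Each flat color has snapped to a coarser quantized level — most visibly, the near-white background has dropped to a flat grey.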